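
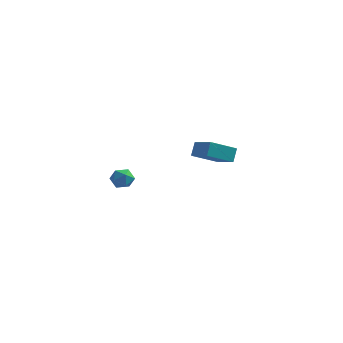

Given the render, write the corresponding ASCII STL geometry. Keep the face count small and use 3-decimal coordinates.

solid 
facet normal -0.876 0.146 0.460
outer loop
vertex -1.056 -3.807 0.102
vertex -0.71 -3.813 0.763
vertex -0.797 -3.171 0.393
endloop
endfacet
facet normal -0.876 0.444 -0.190
outer loop
vertex -1.056 -3.807 0.102
vertex -0.797 -3.171 0.393
vertex -0.71 -3.311 -0.335
endloop
endfacet
facet normal -0.742 -0.069 -0.666
outer loop
vertex -1.056 -3.807 0.102
vertex -0.71 -3.311 -0.335
vertex -0.57 -4.04 -0.415
endloop
endfacet
facet normal -0.660 -0.684 -0.312
outer loop
vertex -1.056 -3.807 0.102
vertex -0.57 -4.04 -0.415
vertex -0.57 -4.35 0.264
endloop
endfacet
facet normal -0.742 -0.550 0.383
outer loop
vertex -1.056 -3.807 0.102
vertex -0.57 -4.35 0.264
vertex -0.71 -3.813 0.763
endloop
endfacet
facet normal -0.341 0.915 -0.217
outer loop
vertex -0.71 -3.311 -0.335
vertex -0.797 -3.171 0.393
vertex -0.15 -3.01 0.056
endloop
endfacet
facet normal -0.341 0.434 0.834
outer loop
vertex -0.797 -3.171 0.393
vertex -0.71 -3.813 0.763
vertex -0.15 -3.32 0.735
endloop
endfacet
facet normal -0.124 -0.693 0.711
outer loop
vertex -0.71 -3.813 0.763
vertex -0.57 -4.35 0.264
vertex -0.01 -4.049 0.655
endloop
endfacet
facet normal 0.010 -0.910 -0.415
outer loop
vertex -0.57 -4.35 0.264
vertex -0.57 -4.04 -0.415
vertex 0.077 -4.189 -0.073
endloop
endfacet
facet normal -0.124 0.085 -0.989
outer loop
vertex -0.57 -4.04 -0.415
vertex -0.71 -3.311 -0.335
vertex -0.01 -3.547 -0.443
endloop
endfacet
facet normal 0.660 0.684 0.312
outer loop
vertex 0.336 -3.553 0.218
vertex -0.15 -3.01 0.056
vertex -0.15 -3.32 0.735
endloop
endfacet
facet normal 0.742 0.069 0.666
outer loop
vertex 0.336 -3.553 0.218
vertex -0.15 -3.32 0.735
vertex -0.01 -4.049 0.655
endloop
endfacet
facet normal 0.876 -0.444 0.190
outer loop
vertex 0.336 -3.553 0.218
vertex -0.01 -4.049 0.655
vertex 0.077 -4.189 -0.073
endloop
endfacet
facet normal 0.876 -0.146 -0.460
outer loop
vertex 0.336 -3.553 0.218
vertex 0.077 -4.189 -0.073
vertex -0.01 -3.547 -0.443
endloop
endfacet
facet normal 0.742 0.550 -0.383
outer loop
vertex 0.336 -3.553 0.218
vertex -0.01 -3.547 -0.443
vertex -0.15 -3.01 0.056
endloop
endfacet
facet normal -0.010 0.910 0.415
outer loop
vertex -0.15 -3.32 0.735
vertex -0.15 -3.01 0.056
vertex -0.797 -3.171 0.393
endloop
endfacet
facet normal 0.124 -0.085 0.989
outer loop
vertex -0.01 -4.049 0.655
vertex -0.15 -3.32 0.735
vertex -0.71 -3.813 0.763
endloop
endfacet
facet normal 0.341 -0.915 0.217
outer loop
vertex 0.077 -4.189 -0.073
vertex -0.01 -4.049 0.655
vertex -0.57 -4.35 0.264
endloop
endfacet
facet normal 0.341 -0.434 -0.834
outer loop
vertex -0.01 -3.547 -0.443
vertex 0.077 -4.189 -0.073
vertex -0.57 -4.04 -0.415
endloop
endfacet
facet normal 0.124 0.693 -0.711
outer loop
vertex -0.15 -3.01 0.056
vertex -0.01 -3.547 -0.443
vertex -0.71 -3.311 -0.335
endloop
endfacet
facet normal -0.625 -0.645 0.440
outer loop
vertex 2.326 3.0 0.619
vertex 1.038 3.867 0.06
vertex 2.313 2.428 -0.237
endloop
endfacet
facet normal 0.780 -0.525 0.339
outer loop
vertex 3.482 3.633 -1.06
vertex 2.326 3.0 0.619
vertex 2.313 2.428 -0.237
endloop
endfacet
facet normal -0.625 -0.644 0.441
outer loop
vertex 2.313 2.428 -0.237
vertex 1.038 3.867 0.06
vertex 1.025 3.294 -0.796
endloop
endfacet
facet normal -0.013 -0.556 -0.831
outer loop
vertex 1.025 3.294 -0.796
vertex 3.482 3.633 -1.06
vertex 2.313 2.428 -0.237
endloop
endfacet
facet normal 0.013 0.555 0.832
outer loop
vertex 2.326 3.0 0.619
vertex 2.207 5.072 -0.763
vertex 1.038 3.867 0.06
endloop
endfacet
facet normal 0.781 -0.525 0.340
outer loop
vertex 3.495 4.206 -0.204
vertex 2.326 3.0 0.619
vertex 3.482 3.633 -1.06
endloop
endfacet
facet normal 0.012 0.555 0.832
outer loop
vertex 3.495 4.206 -0.204
vertex 2.207 5.072 -0.763
vertex 2.326 3.0 0.619
endloop
endfacet
facet normal -0.780 0.525 -0.340
outer loop
vertex 1.038 3.867 0.06
vertex 2.207 5.072 -0.763
vertex 1.025 3.294 -0.796
endloop
endfacet
facet normal -0.013 -0.555 -0.832
outer loop
vertex 2.194 4.5 -1.619
vertex 3.482 3.633 -1.06
vertex 1.025 3.294 -0.796
endloop
endfacet
facet normal -0.781 0.525 -0.339
outer loop
vertex 1.025 3.294 -0.796
vertex 2.207 5.072 -0.763
vertex 2.194 4.5 -1.619
endloop
endfacet
facet normal 0.625 0.644 -0.441
outer loop
vertex 2.194 4.5 -1.619
vertex 3.495 4.206 -0.204
vertex 3.482 3.633 -1.06
endloop
endfacet
facet normal 0.625 0.645 -0.440
outer loop
vertex 2.207 5.072 -0.763
vertex 3.495 4.206 -0.204
vertex 2.194 4.5 -1.619
endloop
endfacet

endsolid


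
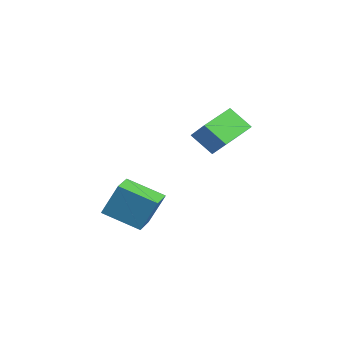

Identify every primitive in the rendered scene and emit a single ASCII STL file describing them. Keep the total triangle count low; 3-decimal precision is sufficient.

solid 
facet normal -0.834 0.546 -0.076
outer loop
vertex -2.041 -0.863 -1.008
vertex -1.057 0.533 -1.771
vertex -2.328 -1.52 -2.583
endloop
endfacet
facet normal -0.527 -0.746 0.407
outer loop
vertex -1.303 -2.193 -2.489
vertex -2.041 -0.863 -1.008
vertex -2.328 -1.52 -2.583
endloop
endfacet
facet normal -0.834 0.546 -0.076
outer loop
vertex -2.328 -1.52 -2.583
vertex -1.057 0.533 -1.771
vertex -1.345 -0.125 -3.345
endloop
endfacet
facet normal -0.166 -0.380 -0.910
outer loop
vertex -1.345 -0.125 -3.345
vertex -1.303 -2.193 -2.489
vertex -2.328 -1.52 -2.583
endloop
endfacet
facet normal 0.166 0.380 0.910
outer loop
vertex -2.041 -0.863 -1.008
vertex -0.032 -0.14 -1.677
vertex -1.057 0.533 -1.771
endloop
endfacet
facet normal -0.526 -0.746 0.408
outer loop
vertex -1.015 -1.535 -0.915
vertex -2.041 -0.863 -1.008
vertex -1.303 -2.193 -2.489
endloop
endfacet
facet normal 0.166 0.380 0.910
outer loop
vertex -1.015 -1.535 -0.915
vertex -0.032 -0.14 -1.677
vertex -2.041 -0.863 -1.008
endloop
endfacet
facet normal 0.527 0.746 -0.408
outer loop
vertex -1.057 0.533 -1.771
vertex -0.032 -0.14 -1.677
vertex -1.345 -0.125 -3.345
endloop
endfacet
facet normal -0.166 -0.380 -0.910
outer loop
vertex -0.319 -0.797 -3.252
vertex -1.303 -2.193 -2.489
vertex -1.345 -0.125 -3.345
endloop
endfacet
facet normal 0.526 0.747 -0.407
outer loop
vertex -1.345 -0.125 -3.345
vertex -0.032 -0.14 -1.677
vertex -0.319 -0.797 -3.252
endloop
endfacet
facet normal 0.834 -0.546 0.076
outer loop
vertex -0.319 -0.797 -3.252
vertex -1.015 -1.535 -0.915
vertex -1.303 -2.193 -2.489
endloop
endfacet
facet normal 0.834 -0.546 0.076
outer loop
vertex -0.032 -0.14 -1.677
vertex -1.015 -1.535 -0.915
vertex -0.319 -0.797 -3.252
endloop
endfacet
facet normal -0.491 0.822 0.287
outer loop
vertex -4.268 3.868 1.099
vertex -3.274 4.136 2.033
vertex -3.581 4.607 0.157
endloop
endfacet
facet normal -0.715 -0.193 -0.672
outer loop
vertex -2.706 3.144 -0.353
vertex -4.268 3.868 1.099
vertex -3.581 4.607 0.157
endloop
endfacet
facet normal -0.492 0.822 0.287
outer loop
vertex -3.581 4.607 0.157
vertex -3.274 4.136 2.033
vertex -2.587 4.875 1.092
endloop
endfacet
facet normal 0.498 0.535 -0.682
outer loop
vertex -2.587 4.875 1.092
vertex -2.706 3.144 -0.353
vertex -3.581 4.607 0.157
endloop
endfacet
facet normal -0.497 -0.535 0.683
outer loop
vertex -4.268 3.868 1.099
vertex -2.399 2.673 1.523
vertex -3.274 4.136 2.033
endloop
endfacet
facet normal -0.714 -0.192 -0.673
outer loop
vertex -3.393 2.405 0.588
vertex -4.268 3.868 1.099
vertex -2.706 3.144 -0.353
endloop
endfacet
facet normal -0.497 -0.536 0.682
outer loop
vertex -3.393 2.405 0.588
vertex -2.399 2.673 1.523
vertex -4.268 3.868 1.099
endloop
endfacet
facet normal 0.714 0.193 0.673
outer loop
vertex -3.274 4.136 2.033
vertex -2.399 2.673 1.523
vertex -2.587 4.875 1.092
endloop
endfacet
facet normal 0.497 0.536 -0.683
outer loop
vertex -1.712 3.412 0.581
vertex -2.706 3.144 -0.353
vertex -2.587 4.875 1.092
endloop
endfacet
facet normal 0.715 0.193 0.672
outer loop
vertex -2.587 4.875 1.092
vertex -2.399 2.673 1.523
vertex -1.712 3.412 0.581
endloop
endfacet
facet normal 0.491 -0.822 -0.287
outer loop
vertex -1.712 3.412 0.581
vertex -3.393 2.405 0.588
vertex -2.706 3.144 -0.353
endloop
endfacet
facet normal 0.491 -0.822 -0.287
outer loop
vertex -2.399 2.673 1.523
vertex -3.393 2.405 0.588
vertex -1.712 3.412 0.581
endloop
endfacet

endsolid


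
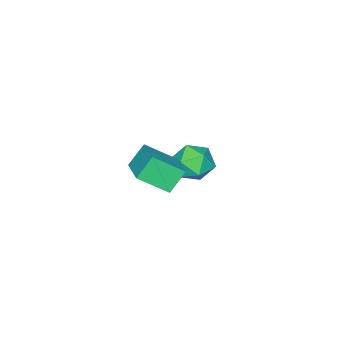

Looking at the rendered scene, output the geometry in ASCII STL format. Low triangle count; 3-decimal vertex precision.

solid 
facet normal -0.624 -0.717 -0.310
outer loop
vertex 0.525 1.401 0.841
vertex -0.25 2.458 -0.042
vertex 1.261 1.163 -0.09
endloop
endfacet
facet normal 0.490 -0.669 0.559
outer loop
vertex 2.41 2.482 0.482
vertex 0.525 1.401 0.841
vertex 1.261 1.163 -0.09
endloop
endfacet
facet normal -0.624 -0.717 -0.311
outer loop
vertex 1.261 1.163 -0.09
vertex -0.25 2.458 -0.042
vertex 0.486 2.221 -0.972
endloop
endfacet
facet normal 0.608 -0.196 -0.769
outer loop
vertex 0.486 2.221 -0.972
vertex 2.41 2.482 0.482
vertex 1.261 1.163 -0.09
endloop
endfacet
facet normal -0.608 0.196 0.769
outer loop
vertex 0.525 1.401 0.841
vertex 0.899 3.777 0.53
vertex -0.25 2.458 -0.042
endloop
endfacet
facet normal 0.490 -0.669 0.558
outer loop
vertex 1.674 2.719 1.412
vertex 0.525 1.401 0.841
vertex 2.41 2.482 0.482
endloop
endfacet
facet normal -0.608 0.196 0.770
outer loop
vertex 1.674 2.719 1.412
vertex 0.899 3.777 0.53
vertex 0.525 1.401 0.841
endloop
endfacet
facet normal -0.490 0.669 -0.558
outer loop
vertex -0.25 2.458 -0.042
vertex 0.899 3.777 0.53
vertex 0.486 2.221 -0.972
endloop
endfacet
facet normal 0.608 -0.197 -0.769
outer loop
vertex 1.635 3.539 -0.401
vertex 2.41 2.482 0.482
vertex 0.486 2.221 -0.972
endloop
endfacet
facet normal -0.490 0.669 -0.559
outer loop
vertex 0.486 2.221 -0.972
vertex 0.899 3.777 0.53
vertex 1.635 3.539 -0.401
endloop
endfacet
facet normal 0.624 0.717 0.311
outer loop
vertex 1.635 3.539 -0.401
vertex 1.674 2.719 1.412
vertex 2.41 2.482 0.482
endloop
endfacet
facet normal 0.625 0.716 0.311
outer loop
vertex 0.899 3.777 0.53
vertex 1.674 2.719 1.412
vertex 1.635 3.539 -0.401
endloop
endfacet
facet normal -0.649 -0.433 0.626
outer loop
vertex -4.496 0.956 -2.723
vertex -4.281 0.019 -3.148
vertex -3.721 0.365 -2.328
endloop
endfacet
facet normal -0.358 0.147 0.922
outer loop
vertex -4.496 0.956 -2.723
vertex -3.721 0.365 -2.328
vertex -3.586 1.401 -2.441
endloop
endfacet
facet normal -0.500 0.706 0.502
outer loop
vertex -4.496 0.956 -2.723
vertex -3.586 1.401 -2.441
vertex -4.062 1.696 -3.331
endloop
endfacet
facet normal -0.880 0.471 -0.055
outer loop
vertex -4.496 0.956 -2.723
vertex -4.062 1.696 -3.331
vertex -4.492 0.841 -3.768
endloop
endfacet
facet normal -0.972 -0.233 0.022
outer loop
vertex -4.496 0.956 -2.723
vertex -4.492 0.841 -3.768
vertex -4.281 0.019 -3.148
endloop
endfacet
facet normal 0.350 0.056 0.935
outer loop
vertex -3.586 1.401 -2.441
vertex -3.721 0.365 -2.328
vertex -2.808 0.739 -2.692
endloop
endfacet
facet normal -0.122 -0.882 0.456
outer loop
vertex -3.721 0.365 -2.328
vertex -4.281 0.019 -3.148
vertex -3.238 -0.116 -3.129
endloop
endfacet
facet normal -0.644 -0.559 -0.522
outer loop
vertex -4.281 0.019 -3.148
vertex -4.492 0.841 -3.768
vertex -3.714 0.179 -4.019
endloop
endfacet
facet normal -0.495 0.580 -0.647
outer loop
vertex -4.492 0.841 -3.768
vertex -4.062 1.696 -3.331
vertex -3.579 1.215 -4.132
endloop
endfacet
facet normal 0.120 0.960 0.254
outer loop
vertex -4.062 1.696 -3.331
vertex -3.586 1.401 -2.441
vertex -3.019 1.561 -3.312
endloop
endfacet
facet normal 0.880 -0.471 0.055
outer loop
vertex -2.804 0.624 -3.737
vertex -2.808 0.739 -2.692
vertex -3.238 -0.116 -3.129
endloop
endfacet
facet normal 0.500 -0.706 -0.502
outer loop
vertex -2.804 0.624 -3.737
vertex -3.238 -0.116 -3.129
vertex -3.714 0.179 -4.019
endloop
endfacet
facet normal 0.358 -0.147 -0.922
outer loop
vertex -2.804 0.624 -3.737
vertex -3.714 0.179 -4.019
vertex -3.579 1.215 -4.132
endloop
endfacet
facet normal 0.649 0.433 -0.626
outer loop
vertex -2.804 0.624 -3.737
vertex -3.579 1.215 -4.132
vertex -3.019 1.561 -3.312
endloop
endfacet
facet normal 0.972 0.233 -0.022
outer loop
vertex -2.804 0.624 -3.737
vertex -3.019 1.561 -3.312
vertex -2.808 0.739 -2.692
endloop
endfacet
facet normal 0.495 -0.580 0.647
outer loop
vertex -3.238 -0.116 -3.129
vertex -2.808 0.739 -2.692
vertex -3.721 0.365 -2.328
endloop
endfacet
facet normal -0.120 -0.960 -0.254
outer loop
vertex -3.714 0.179 -4.019
vertex -3.238 -0.116 -3.129
vertex -4.281 0.019 -3.148
endloop
endfacet
facet normal -0.350 -0.056 -0.935
outer loop
vertex -3.579 1.215 -4.132
vertex -3.714 0.179 -4.019
vertex -4.492 0.841 -3.768
endloop
endfacet
facet normal 0.122 0.882 -0.456
outer loop
vertex -3.019 1.561 -3.312
vertex -3.579 1.215 -4.132
vertex -4.062 1.696 -3.331
endloop
endfacet
facet normal 0.644 0.559 0.522
outer loop
vertex -2.808 0.739 -2.692
vertex -3.019 1.561 -3.312
vertex -3.586 1.401 -2.441
endloop
endfacet

endsolid


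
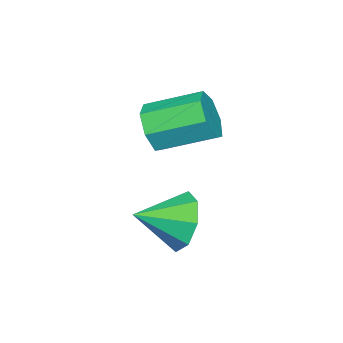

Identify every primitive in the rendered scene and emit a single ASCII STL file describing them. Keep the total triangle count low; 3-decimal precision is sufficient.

solid 
facet normal -0.646 0.681 -0.346
outer loop
vertex -0.661 2.615 -2.084
vertex -1.231 2.507 -1.233
vertex -0.445 3.111 -1.511
endloop
endfacet
facet normal 0.950 -0.058 -0.308
outer loop
vertex -0.661 2.615 -2.084
vertex -0.445 3.111 -1.511
vertex -0.289 1.513 -0.727
endloop
endfacet
facet normal -0.646 0.681 -0.346
outer loop
vertex -0.445 3.111 -1.511
vertex -1.231 2.507 -1.233
vertex -0.689 3.254 -0.775
endloop
endfacet
facet normal 0.937 0.223 0.268
outer loop
vertex -0.445 3.111 -1.511
vertex -0.689 3.254 -0.775
vertex -0.289 1.513 -0.727
endloop
endfacet
facet normal -0.646 0.681 -0.346
outer loop
vertex -0.689 3.254 -0.775
vertex -1.231 2.507 -1.233
vertex -1.251 2.959 -0.307
endloop
endfacet
facet normal 0.583 0.156 0.798
outer loop
vertex -0.689 3.254 -0.775
vertex -1.251 2.959 -0.307
vertex -0.289 1.513 -0.727
endloop
endfacet
facet normal -0.645 0.681 -0.346
outer loop
vertex -1.251 2.959 -0.307
vertex -1.231 2.507 -1.233
vertex -1.802 2.399 -0.382
endloop
endfacet
facet normal 0.092 -0.221 0.971
outer loop
vertex -1.251 2.959 -0.307
vertex -1.802 2.399 -0.382
vertex -0.289 1.513 -0.727
endloop
endfacet
facet normal -0.645 0.681 -0.346
outer loop
vertex -1.802 2.399 -0.382
vertex -1.231 2.507 -1.233
vertex -2.018 1.903 -0.955
endloop
endfacet
facet normal -0.245 -0.685 0.686
outer loop
vertex -1.802 2.399 -0.382
vertex -2.018 1.903 -0.955
vertex -0.289 1.513 -0.727
endloop
endfacet
facet normal -0.645 0.681 -0.347
outer loop
vertex -2.018 1.903 -0.955
vertex -1.231 2.507 -1.233
vertex -1.773 1.76 -1.691
endloop
endfacet
facet normal -0.233 -0.966 0.110
outer loop
vertex -2.018 1.903 -0.955
vertex -1.773 1.76 -1.691
vertex -0.289 1.513 -0.727
endloop
endfacet
facet normal -0.645 0.681 -0.347
outer loop
vertex -1.773 1.76 -1.691
vertex -1.231 2.507 -1.233
vertex -1.211 2.055 -2.158
endloop
endfacet
facet normal 0.123 -0.899 -0.420
outer loop
vertex -1.773 1.76 -1.691
vertex -1.211 2.055 -2.158
vertex -0.289 1.513 -0.727
endloop
endfacet
facet normal -0.646 0.680 -0.346
outer loop
vertex -1.211 2.055 -2.158
vertex -1.231 2.507 -1.233
vertex -0.661 2.615 -2.084
endloop
endfacet
facet normal 0.612 -0.523 -0.593
outer loop
vertex -1.211 2.055 -2.158
vertex -0.661 2.615 -2.084
vertex -0.289 1.513 -0.727
endloop
endfacet
facet normal 0.349 -0.869 -0.351
outer loop
vertex -2.498 0.519 1.803
vertex -2.929 0.647 1.058
vertex -2.119 0.889 1.264
endloop
endfacet
facet normal 0.791 0.073 0.607
outer loop
vertex -2.498 0.519 1.803
vertex -2.119 0.889 1.264
vertex -3.12 2.066 2.427
endloop
endfacet
facet normal 0.791 0.073 0.607
outer loop
vertex -3.12 2.066 2.427
vertex -2.119 0.889 1.264
vertex -2.741 2.435 1.889
endloop
endfacet
facet normal -0.349 0.869 0.350
outer loop
vertex -3.12 2.066 2.427
vertex -2.741 2.435 1.889
vertex -3.551 2.193 1.682
endloop
endfacet
facet normal 0.349 -0.869 -0.350
outer loop
vertex -2.119 0.889 1.264
vertex -2.929 0.647 1.058
vertex -2.35 1.076 0.57
endloop
endfacet
facet normal 0.885 0.429 -0.179
outer loop
vertex -2.119 0.889 1.264
vertex -2.35 1.076 0.57
vertex -2.741 2.435 1.889
endloop
endfacet
facet normal 0.886 0.428 -0.179
outer loop
vertex -2.741 2.435 1.889
vertex -2.35 1.076 0.57
vertex -2.972 2.623 1.195
endloop
endfacet
facet normal -0.349 0.869 0.352
outer loop
vertex -2.741 2.435 1.889
vertex -2.972 2.623 1.195
vertex -3.551 2.193 1.682
endloop
endfacet
facet normal 0.349 -0.869 -0.350
outer loop
vertex -2.35 1.076 0.57
vertex -2.929 0.647 1.058
vertex -3.017 0.94 0.243
endloop
endfacet
facet normal 0.313 0.461 -0.830
outer loop
vertex -2.35 1.076 0.57
vertex -3.017 0.94 0.243
vertex -2.972 2.623 1.195
endloop
endfacet
facet normal 0.313 0.461 -0.830
outer loop
vertex -2.972 2.623 1.195
vertex -3.017 0.94 0.243
vertex -3.639 2.487 0.868
endloop
endfacet
facet normal -0.349 0.869 0.351
outer loop
vertex -2.972 2.623 1.195
vertex -3.639 2.487 0.868
vertex -3.551 2.193 1.682
endloop
endfacet
facet normal 0.349 -0.869 -0.350
outer loop
vertex -3.017 0.94 0.243
vertex -2.929 0.647 1.058
vertex -3.618 0.583 0.53
endloop
endfacet
facet normal -0.496 0.146 -0.856
outer loop
vertex -3.017 0.94 0.243
vertex -3.618 0.583 0.53
vertex -3.639 2.487 0.868
endloop
endfacet
facet normal -0.495 0.147 -0.856
outer loop
vertex -3.639 2.487 0.868
vertex -3.618 0.583 0.53
vertex -4.239 2.13 1.154
endloop
endfacet
facet normal -0.349 0.869 0.351
outer loop
vertex -3.639 2.487 0.868
vertex -4.239 2.13 1.154
vertex -3.551 2.193 1.682
endloop
endfacet
facet normal 0.350 -0.869 -0.351
outer loop
vertex -3.618 0.583 0.53
vertex -2.929 0.647 1.058
vertex -3.7 0.274 1.213
endloop
endfacet
facet normal -0.931 -0.278 -0.237
outer loop
vertex -3.618 0.583 0.53
vertex -3.7 0.274 1.213
vertex -4.239 2.13 1.154
endloop
endfacet
facet normal -0.931 -0.278 -0.237
outer loop
vertex -4.239 2.13 1.154
vertex -3.7 0.274 1.213
vertex -4.321 1.821 1.838
endloop
endfacet
facet normal -0.349 0.869 0.351
outer loop
vertex -4.239 2.13 1.154
vertex -4.321 1.821 1.838
vertex -3.551 2.193 1.682
endloop
endfacet
facet normal 0.350 -0.869 -0.350
outer loop
vertex -3.7 0.274 1.213
vertex -2.929 0.647 1.058
vertex -3.202 0.246 1.78
endloop
endfacet
facet normal -0.665 -0.493 0.560
outer loop
vertex -3.7 0.274 1.213
vertex -3.202 0.246 1.78
vertex -4.321 1.821 1.838
endloop
endfacet
facet normal -0.666 -0.494 0.560
outer loop
vertex -4.321 1.821 1.838
vertex -3.202 0.246 1.78
vertex -3.823 1.792 2.405
endloop
endfacet
facet normal -0.349 0.869 0.351
outer loop
vertex -4.321 1.821 1.838
vertex -3.823 1.792 2.405
vertex -3.551 2.193 1.682
endloop
endfacet
facet normal 0.349 -0.869 -0.351
outer loop
vertex -3.202 0.246 1.78
vertex -2.929 0.647 1.058
vertex -2.498 0.519 1.803
endloop
endfacet
facet normal 0.100 -0.338 0.936
outer loop
vertex -3.202 0.246 1.78
vertex -2.498 0.519 1.803
vertex -3.823 1.792 2.405
endloop
endfacet
facet normal 0.102 -0.337 0.936
outer loop
vertex -3.823 1.792 2.405
vertex -2.498 0.519 1.803
vertex -3.12 2.066 2.427
endloop
endfacet
facet normal -0.350 0.869 0.350
outer loop
vertex -3.823 1.792 2.405
vertex -3.12 2.066 2.427
vertex -3.551 2.193 1.682
endloop
endfacet

endsolid


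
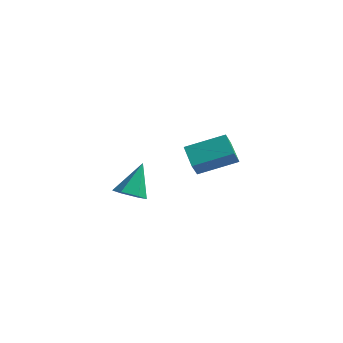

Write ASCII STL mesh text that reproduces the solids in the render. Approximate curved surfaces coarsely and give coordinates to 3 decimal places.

solid 
facet normal -0.726 0.454 0.516
outer loop
vertex -0.525 2.186 -3.283
vertex 0.733 3.417 -2.596
vertex -0.671 2.702 -3.942
endloop
endfacet
facet normal -0.666 -0.652 -0.363
outer loop
vertex 0.287 2.103 -4.624
vertex -0.525 2.186 -3.283
vertex -0.671 2.702 -3.942
endloop
endfacet
facet normal -0.726 0.453 0.517
outer loop
vertex -0.671 2.702 -3.942
vertex 0.733 3.417 -2.596
vertex 0.587 3.934 -3.255
endloop
endfacet
facet normal -0.172 0.608 -0.775
outer loop
vertex 0.587 3.934 -3.255
vertex 0.287 2.103 -4.624
vertex -0.671 2.702 -3.942
endloop
endfacet
facet normal 0.172 -0.608 0.775
outer loop
vertex -0.525 2.186 -3.283
vertex 1.691 2.818 -3.278
vertex 0.733 3.417 -2.596
endloop
endfacet
facet normal -0.666 -0.651 -0.363
outer loop
vertex 0.433 1.586 -3.965
vertex -0.525 2.186 -3.283
vertex 0.287 2.103 -4.624
endloop
endfacet
facet normal 0.172 -0.608 0.775
outer loop
vertex 0.433 1.586 -3.965
vertex 1.691 2.818 -3.278
vertex -0.525 2.186 -3.283
endloop
endfacet
facet normal 0.666 0.651 0.363
outer loop
vertex 0.733 3.417 -2.596
vertex 1.691 2.818 -3.278
vertex 0.587 3.934 -3.255
endloop
endfacet
facet normal -0.171 0.608 -0.775
outer loop
vertex 1.545 3.334 -3.937
vertex 0.287 2.103 -4.624
vertex 0.587 3.934 -3.255
endloop
endfacet
facet normal 0.666 0.652 0.363
outer loop
vertex 0.587 3.934 -3.255
vertex 1.691 2.818 -3.278
vertex 1.545 3.334 -3.937
endloop
endfacet
facet normal 0.726 -0.454 -0.517
outer loop
vertex 1.545 3.334 -3.937
vertex 0.433 1.586 -3.965
vertex 0.287 2.103 -4.624
endloop
endfacet
facet normal 0.726 -0.454 -0.516
outer loop
vertex 1.691 2.818 -3.278
vertex 0.433 1.586 -3.965
vertex 1.545 3.334 -3.937
endloop
endfacet
facet normal 0.050 -0.524 -0.850
outer loop
vertex 1.183 -2.532 -4.152
vertex 0.512 -2.328 -4.317
vertex 1.073 -1.929 -4.53
endloop
endfacet
facet normal 0.910 0.326 0.255
outer loop
vertex 1.183 -2.532 -4.152
vertex 1.073 -1.929 -4.53
vertex 0.428 -1.432 -2.863
endloop
endfacet
facet normal 0.050 -0.524 -0.850
outer loop
vertex 1.073 -1.929 -4.53
vertex 0.512 -2.328 -4.317
vertex 0.402 -1.726 -4.695
endloop
endfacet
facet normal 0.321 0.934 -0.155
outer loop
vertex 1.073 -1.929 -4.53
vertex 0.402 -1.726 -4.695
vertex 0.428 -1.432 -2.863
endloop
endfacet
facet normal 0.050 -0.524 -0.850
outer loop
vertex 0.402 -1.726 -4.695
vertex 0.512 -2.328 -4.317
vertex -0.158 -2.125 -4.482
endloop
endfacet
facet normal -0.606 0.787 -0.118
outer loop
vertex 0.402 -1.726 -4.695
vertex -0.158 -2.125 -4.482
vertex 0.428 -1.432 -2.863
endloop
endfacet
facet normal 0.050 -0.526 -0.849
outer loop
vertex -0.158 -2.125 -4.482
vertex 0.512 -2.328 -4.317
vertex -0.048 -2.727 -4.103
endloop
endfacet
facet normal -0.944 0.034 0.327
outer loop
vertex -0.158 -2.125 -4.482
vertex -0.048 -2.727 -4.103
vertex 0.428 -1.432 -2.863
endloop
endfacet
facet normal 0.048 -0.524 -0.850
outer loop
vertex -0.048 -2.727 -4.103
vertex 0.512 -2.328 -4.317
vertex 0.623 -2.931 -3.939
endloop
endfacet
facet normal -0.355 -0.575 0.737
outer loop
vertex -0.048 -2.727 -4.103
vertex 0.623 -2.931 -3.939
vertex 0.428 -1.432 -2.863
endloop
endfacet
facet normal 0.050 -0.524 -0.850
outer loop
vertex 0.623 -2.931 -3.939
vertex 0.512 -2.328 -4.317
vertex 1.183 -2.532 -4.152
endloop
endfacet
facet normal 0.571 -0.428 0.700
outer loop
vertex 0.623 -2.931 -3.939
vertex 1.183 -2.532 -4.152
vertex 0.428 -1.432 -2.863
endloop
endfacet

endsolid


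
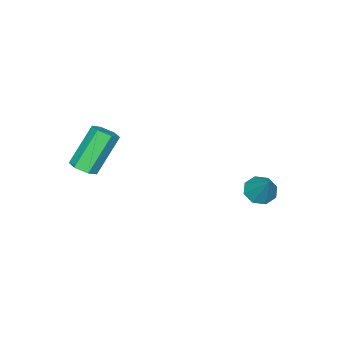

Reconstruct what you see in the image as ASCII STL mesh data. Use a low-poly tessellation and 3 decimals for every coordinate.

solid 
facet normal -0.382 -0.510 -0.771
outer loop
vertex -2.881 2.653 -1.225
vertex -3.191 2.164 -0.748
vertex -3.41 2.807 -1.065
endloop
endfacet
facet normal 0.209 0.952 -0.226
outer loop
vertex -2.881 2.653 -1.225
vertex -3.41 2.807 -1.065
vertex -2.569 2.996 0.508
endloop
endfacet
facet normal -0.381 -0.510 -0.771
outer loop
vertex -3.41 2.807 -1.065
vertex -3.191 2.164 -0.748
vertex -3.811 2.585 -0.72
endloop
endfacet
facet normal -0.408 0.906 0.109
outer loop
vertex -3.41 2.807 -1.065
vertex -3.811 2.585 -0.72
vertex -2.569 2.996 0.508
endloop
endfacet
facet normal -0.381 -0.511 -0.771
outer loop
vertex -3.811 2.585 -0.72
vertex -3.191 2.164 -0.748
vertex -3.848 2.116 -0.391
endloop
endfacet
facet normal -0.699 0.447 0.558
outer loop
vertex -3.811 2.585 -0.72
vertex -3.848 2.116 -0.391
vertex -2.569 2.996 0.508
endloop
endfacet
facet normal -0.382 -0.509 -0.771
outer loop
vertex -3.848 2.116 -0.391
vertex -3.191 2.164 -0.748
vertex -3.501 1.675 -0.272
endloop
endfacet
facet normal -0.493 -0.157 0.856
outer loop
vertex -3.848 2.116 -0.391
vertex -3.501 1.675 -0.272
vertex -2.569 2.996 0.508
endloop
endfacet
facet normal -0.380 -0.510 -0.772
outer loop
vertex -3.501 1.675 -0.272
vertex -3.191 2.164 -0.748
vertex -2.971 1.521 -0.431
endloop
endfacet
facet normal 0.088 -0.552 0.829
outer loop
vertex -3.501 1.675 -0.272
vertex -2.971 1.521 -0.431
vertex -2.569 2.996 0.508
endloop
endfacet
facet normal -0.381 -0.510 -0.771
outer loop
vertex -2.971 1.521 -0.431
vertex -3.191 2.164 -0.748
vertex -2.57 1.744 -0.777
endloop
endfacet
facet normal 0.707 -0.507 0.493
outer loop
vertex -2.971 1.521 -0.431
vertex -2.57 1.744 -0.777
vertex -2.569 2.996 0.508
endloop
endfacet
facet normal -0.381 -0.511 -0.771
outer loop
vertex -2.57 1.744 -0.777
vertex -3.191 2.164 -0.748
vertex -2.533 2.213 -1.106
endloop
endfacet
facet normal 0.998 -0.047 0.045
outer loop
vertex -2.57 1.744 -0.777
vertex -2.533 2.213 -1.106
vertex -2.569 2.996 0.508
endloop
endfacet
facet normal -0.381 -0.510 -0.771
outer loop
vertex -2.533 2.213 -1.106
vertex -3.191 2.164 -0.748
vertex -2.881 2.653 -1.225
endloop
endfacet
facet normal 0.791 0.557 -0.253
outer loop
vertex -2.533 2.213 -1.106
vertex -2.881 2.653 -1.225
vertex -2.569 2.996 0.508
endloop
endfacet
facet normal 0.559 -0.144 -0.816
outer loop
vertex 2.218 -3.363 1.528
vertex 1.692 -3.343 1.164
vertex 2.015 -2.804 1.29
endloop
endfacet
facet normal 0.766 0.466 0.442
outer loop
vertex 2.218 -3.363 1.528
vertex 2.015 -2.804 1.29
vertex 1.034 -3.057 3.259
endloop
endfacet
facet normal 0.766 0.466 0.442
outer loop
vertex 1.034 -3.057 3.259
vertex 2.015 -2.804 1.29
vertex 0.831 -2.499 3.022
endloop
endfacet
facet normal -0.558 0.144 0.817
outer loop
vertex 1.034 -3.057 3.259
vertex 0.831 -2.499 3.022
vertex 0.508 -3.037 2.896
endloop
endfacet
facet normal 0.559 -0.144 -0.817
outer loop
vertex 2.015 -2.804 1.29
vertex 1.692 -3.343 1.164
vertex 1.488 -2.784 0.926
endloop
endfacet
facet normal 0.107 0.989 -0.101
outer loop
vertex 2.015 -2.804 1.29
vertex 1.488 -2.784 0.926
vertex 0.831 -2.499 3.022
endloop
endfacet
facet normal 0.107 0.989 -0.101
outer loop
vertex 0.831 -2.499 3.022
vertex 1.488 -2.784 0.926
vertex 0.304 -2.479 2.658
endloop
endfacet
facet normal -0.559 0.144 0.817
outer loop
vertex 0.831 -2.499 3.022
vertex 0.304 -2.479 2.658
vertex 0.508 -3.037 2.896
endloop
endfacet
facet normal 0.558 -0.144 -0.817
outer loop
vertex 1.488 -2.784 0.926
vertex 1.692 -3.343 1.164
vertex 1.166 -3.323 0.801
endloop
endfacet
facet normal -0.660 0.520 -0.543
outer loop
vertex 1.488 -2.784 0.926
vertex 1.166 -3.323 0.801
vertex 0.304 -2.479 2.658
endloop
endfacet
facet normal -0.659 0.521 -0.543
outer loop
vertex 0.304 -2.479 2.658
vertex 1.166 -3.323 0.801
vertex -0.018 -3.017 2.532
endloop
endfacet
facet normal -0.559 0.144 0.816
outer loop
vertex 0.304 -2.479 2.658
vertex -0.018 -3.017 2.532
vertex 0.508 -3.037 2.896
endloop
endfacet
facet normal 0.558 -0.144 -0.817
outer loop
vertex 1.166 -3.323 0.801
vertex 1.692 -3.343 1.164
vertex 1.369 -3.881 1.038
endloop
endfacet
facet normal -0.766 -0.466 -0.442
outer loop
vertex 1.166 -3.323 0.801
vertex 1.369 -3.881 1.038
vertex -0.018 -3.017 2.532
endloop
endfacet
facet normal -0.766 -0.466 -0.442
outer loop
vertex -0.018 -3.017 2.532
vertex 1.369 -3.881 1.038
vertex 0.185 -3.576 2.77
endloop
endfacet
facet normal -0.559 0.144 0.816
outer loop
vertex -0.018 -3.017 2.532
vertex 0.185 -3.576 2.77
vertex 0.508 -3.037 2.896
endloop
endfacet
facet normal 0.559 -0.144 -0.817
outer loop
vertex 1.369 -3.881 1.038
vertex 1.692 -3.343 1.164
vertex 1.896 -3.901 1.402
endloop
endfacet
facet normal -0.107 -0.989 0.101
outer loop
vertex 1.369 -3.881 1.038
vertex 1.896 -3.901 1.402
vertex 0.185 -3.576 2.77
endloop
endfacet
facet normal -0.107 -0.989 0.101
outer loop
vertex 0.185 -3.576 2.77
vertex 1.896 -3.901 1.402
vertex 0.712 -3.596 3.134
endloop
endfacet
facet normal -0.559 0.144 0.817
outer loop
vertex 0.185 -3.576 2.77
vertex 0.712 -3.596 3.134
vertex 0.508 -3.037 2.896
endloop
endfacet
facet normal 0.559 -0.144 -0.816
outer loop
vertex 1.896 -3.901 1.402
vertex 1.692 -3.343 1.164
vertex 2.218 -3.363 1.528
endloop
endfacet
facet normal 0.659 -0.521 0.542
outer loop
vertex 1.896 -3.901 1.402
vertex 2.218 -3.363 1.528
vertex 0.712 -3.596 3.134
endloop
endfacet
facet normal 0.659 -0.520 0.543
outer loop
vertex 0.712 -3.596 3.134
vertex 2.218 -3.363 1.528
vertex 1.034 -3.057 3.259
endloop
endfacet
facet normal -0.558 0.144 0.817
outer loop
vertex 0.712 -3.596 3.134
vertex 1.034 -3.057 3.259
vertex 0.508 -3.037 2.896
endloop
endfacet

endsolid


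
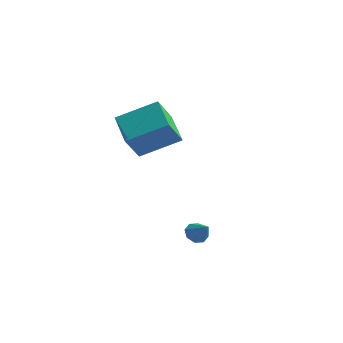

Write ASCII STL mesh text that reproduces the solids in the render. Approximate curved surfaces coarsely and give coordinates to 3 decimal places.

solid 
facet normal -0.552 -0.701 -0.452
outer loop
vertex -3.586 1.58 0.221
vertex -5.127 2.227 1.102
vertex -3.866 2.6 -1.019
endloop
endfacet
facet normal 0.816 -0.342 -0.466
outer loop
vertex -2.673 4.113 -0.042
vertex -3.586 1.58 0.221
vertex -3.866 2.6 -1.019
endloop
endfacet
facet normal -0.553 -0.700 -0.452
outer loop
vertex -3.866 2.6 -1.019
vertex -5.127 2.227 1.102
vertex -5.407 3.248 -0.137
endloop
endfacet
facet normal -0.172 0.626 -0.760
outer loop
vertex -5.407 3.248 -0.137
vertex -2.673 4.113 -0.042
vertex -3.866 2.6 -1.019
endloop
endfacet
facet normal 0.172 -0.626 0.760
outer loop
vertex -3.586 1.58 0.221
vertex -3.934 3.74 2.079
vertex -5.127 2.227 1.102
endloop
endfacet
facet normal 0.816 -0.342 -0.466
outer loop
vertex -2.393 3.092 1.197
vertex -3.586 1.58 0.221
vertex -2.673 4.113 -0.042
endloop
endfacet
facet normal 0.172 -0.626 0.760
outer loop
vertex -2.393 3.092 1.197
vertex -3.934 3.74 2.079
vertex -3.586 1.58 0.221
endloop
endfacet
facet normal -0.816 0.342 0.466
outer loop
vertex -5.127 2.227 1.102
vertex -3.934 3.74 2.079
vertex -5.407 3.248 -0.137
endloop
endfacet
facet normal -0.172 0.626 -0.760
outer loop
vertex -4.214 4.76 0.839
vertex -2.673 4.113 -0.042
vertex -5.407 3.248 -0.137
endloop
endfacet
facet normal -0.816 0.343 0.466
outer loop
vertex -5.407 3.248 -0.137
vertex -3.934 3.74 2.079
vertex -4.214 4.76 0.839
endloop
endfacet
facet normal 0.552 0.700 0.452
outer loop
vertex -4.214 4.76 0.839
vertex -2.393 3.092 1.197
vertex -2.673 4.113 -0.042
endloop
endfacet
facet normal 0.553 0.700 0.451
outer loop
vertex -3.934 3.74 2.079
vertex -2.393 3.092 1.197
vertex -4.214 4.76 0.839
endloop
endfacet
facet normal -0.784 0.059 -0.618
outer loop
vertex 1.445 1.814 -4.34
vertex 1.086 1.722 -3.893
vertex 1.318 2.191 -4.143
endloop
endfacet
facet normal 0.842 0.444 -0.307
outer loop
vertex 1.445 1.814 -4.34
vertex 1.318 2.191 -4.143
vertex 1.934 1.658 -3.227
endloop
endfacet
facet normal -0.785 0.059 -0.617
outer loop
vertex 1.318 2.191 -4.143
vertex 1.086 1.722 -3.893
vertex 1.056 2.293 -3.8
endloop
endfacet
facet normal 0.517 0.844 0.144
outer loop
vertex 1.318 2.191 -4.143
vertex 1.056 2.293 -3.8
vertex 1.934 1.658 -3.227
endloop
endfacet
facet normal -0.784 0.060 -0.619
outer loop
vertex 1.056 2.293 -3.8
vertex 1.086 1.722 -3.893
vertex 0.811 2.061 -3.512
endloop
endfacet
facet normal 0.093 0.735 0.672
outer loop
vertex 1.056 2.293 -3.8
vertex 0.811 2.061 -3.512
vertex 1.934 1.658 -3.227
endloop
endfacet
facet normal -0.784 0.058 -0.618
outer loop
vertex 0.811 2.061 -3.512
vertex 1.086 1.722 -3.893
vertex 0.728 1.629 -3.447
endloop
endfacet
facet normal -0.181 0.180 0.967
outer loop
vertex 0.811 2.061 -3.512
vertex 0.728 1.629 -3.447
vertex 1.934 1.658 -3.227
endloop
endfacet
facet normal -0.784 0.057 -0.618
outer loop
vertex 0.728 1.629 -3.447
vertex 1.086 1.722 -3.893
vertex 0.855 1.252 -3.643
endloop
endfacet
facet normal -0.144 -0.494 0.857
outer loop
vertex 0.728 1.629 -3.447
vertex 0.855 1.252 -3.643
vertex 1.934 1.658 -3.227
endloop
endfacet
facet normal -0.786 0.059 -0.616
outer loop
vertex 0.855 1.252 -3.643
vertex 1.086 1.722 -3.893
vertex 1.117 1.15 -3.987
endloop
endfacet
facet normal 0.182 -0.897 0.404
outer loop
vertex 0.855 1.252 -3.643
vertex 1.117 1.15 -3.987
vertex 1.934 1.658 -3.227
endloop
endfacet
facet normal -0.783 0.059 -0.619
outer loop
vertex 1.117 1.15 -3.987
vertex 1.086 1.722 -3.893
vertex 1.362 1.383 -4.275
endloop
endfacet
facet normal 0.604 -0.787 -0.123
outer loop
vertex 1.117 1.15 -3.987
vertex 1.362 1.383 -4.275
vertex 1.934 1.658 -3.227
endloop
endfacet
facet normal -0.784 0.058 -0.618
outer loop
vertex 1.362 1.383 -4.275
vertex 1.086 1.722 -3.893
vertex 1.445 1.814 -4.34
endloop
endfacet
facet normal 0.878 -0.232 -0.418
outer loop
vertex 1.362 1.383 -4.275
vertex 1.445 1.814 -4.34
vertex 1.934 1.658 -3.227
endloop
endfacet

endsolid


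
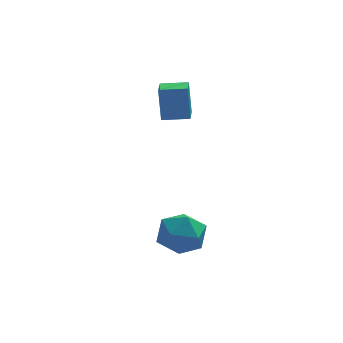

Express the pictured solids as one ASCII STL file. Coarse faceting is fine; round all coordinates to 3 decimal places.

solid 
facet normal -0.412 -0.228 0.882
outer loop
vertex -2.547 -2.801 -1.976
vertex -2.271 -4.007 -2.159
vertex -1.451 -3.259 -1.582
endloop
endfacet
facet normal -0.140 0.431 0.891
outer loop
vertex -2.547 -2.801 -1.976
vertex -1.451 -3.259 -1.582
vertex -1.499 -2.136 -2.133
endloop
endfacet
facet normal -0.456 0.807 0.374
outer loop
vertex -2.547 -2.801 -1.976
vertex -1.499 -2.136 -2.133
vertex -2.348 -2.191 -3.051
endloop
endfacet
facet normal -0.924 0.380 0.045
outer loop
vertex -2.547 -2.801 -1.976
vertex -2.348 -2.191 -3.051
vertex -2.825 -3.348 -3.066
endloop
endfacet
facet normal -0.897 -0.260 0.359
outer loop
vertex -2.547 -2.801 -1.976
vertex -2.825 -3.348 -3.066
vertex -2.271 -4.007 -2.159
endloop
endfacet
facet normal 0.556 0.385 0.737
outer loop
vertex -1.499 -2.136 -2.133
vertex -1.451 -3.259 -1.582
vertex -0.575 -2.932 -2.414
endloop
endfacet
facet normal 0.114 -0.682 0.722
outer loop
vertex -1.451 -3.259 -1.582
vertex -2.271 -4.007 -2.159
vertex -1.052 -4.089 -2.429
endloop
endfacet
facet normal -0.669 -0.733 -0.124
outer loop
vertex -2.271 -4.007 -2.159
vertex -2.825 -3.348 -3.066
vertex -1.901 -4.144 -3.347
endloop
endfacet
facet normal -0.713 0.302 -0.632
outer loop
vertex -2.825 -3.348 -3.066
vertex -2.348 -2.191 -3.051
vertex -1.949 -3.021 -3.898
endloop
endfacet
facet normal 0.045 0.994 -0.101
outer loop
vertex -2.348 -2.191 -3.051
vertex -1.499 -2.136 -2.133
vertex -1.129 -2.273 -3.321
endloop
endfacet
facet normal 0.924 -0.380 -0.045
outer loop
vertex -0.853 -3.479 -3.504
vertex -0.575 -2.932 -2.414
vertex -1.052 -4.089 -2.429
endloop
endfacet
facet normal 0.456 -0.807 -0.374
outer loop
vertex -0.853 -3.479 -3.504
vertex -1.052 -4.089 -2.429
vertex -1.901 -4.144 -3.347
endloop
endfacet
facet normal 0.140 -0.431 -0.891
outer loop
vertex -0.853 -3.479 -3.504
vertex -1.901 -4.144 -3.347
vertex -1.949 -3.021 -3.898
endloop
endfacet
facet normal 0.412 0.228 -0.882
outer loop
vertex -0.853 -3.479 -3.504
vertex -1.949 -3.021 -3.898
vertex -1.129 -2.273 -3.321
endloop
endfacet
facet normal 0.897 0.260 -0.359
outer loop
vertex -0.853 -3.479 -3.504
vertex -1.129 -2.273 -3.321
vertex -0.575 -2.932 -2.414
endloop
endfacet
facet normal 0.713 -0.302 0.632
outer loop
vertex -1.052 -4.089 -2.429
vertex -0.575 -2.932 -2.414
vertex -1.451 -3.259 -1.582
endloop
endfacet
facet normal -0.045 -0.994 0.101
outer loop
vertex -1.901 -4.144 -3.347
vertex -1.052 -4.089 -2.429
vertex -2.271 -4.007 -2.159
endloop
endfacet
facet normal -0.556 -0.385 -0.737
outer loop
vertex -1.949 -3.021 -3.898
vertex -1.901 -4.144 -3.347
vertex -2.825 -3.348 -3.066
endloop
endfacet
facet normal -0.114 0.682 -0.722
outer loop
vertex -1.129 -2.273 -3.321
vertex -1.949 -3.021 -3.898
vertex -2.348 -2.191 -3.051
endloop
endfacet
facet normal 0.669 0.733 0.124
outer loop
vertex -0.575 -2.932 -2.414
vertex -1.129 -2.273 -3.321
vertex -1.499 -2.136 -2.133
endloop
endfacet
facet normal -0.990 0.116 -0.083
outer loop
vertex -2.302 2.089 3.53
vertex -2.122 3.403 3.228
vertex -2.204 1.673 1.781
endloop
endfacet
facet normal -0.132 -0.966 0.222
outer loop
vertex -0.878 1.517 1.892
vertex -2.302 2.089 3.53
vertex -2.204 1.673 1.781
endloop
endfacet
facet normal -0.990 0.116 -0.083
outer loop
vertex -2.204 1.673 1.781
vertex -2.122 3.403 3.228
vertex -2.024 2.987 1.479
endloop
endfacet
facet normal 0.054 -0.231 -0.972
outer loop
vertex -2.024 2.987 1.479
vertex -0.878 1.517 1.892
vertex -2.204 1.673 1.781
endloop
endfacet
facet normal -0.054 0.231 0.972
outer loop
vertex -2.302 2.089 3.53
vertex -0.796 3.247 3.339
vertex -2.122 3.403 3.228
endloop
endfacet
facet normal -0.132 -0.966 0.222
outer loop
vertex -0.976 1.933 3.641
vertex -2.302 2.089 3.53
vertex -0.878 1.517 1.892
endloop
endfacet
facet normal -0.054 0.231 0.972
outer loop
vertex -0.976 1.933 3.641
vertex -0.796 3.247 3.339
vertex -2.302 2.089 3.53
endloop
endfacet
facet normal 0.132 0.966 -0.222
outer loop
vertex -2.122 3.403 3.228
vertex -0.796 3.247 3.339
vertex -2.024 2.987 1.479
endloop
endfacet
facet normal 0.054 -0.231 -0.972
outer loop
vertex -0.698 2.831 1.59
vertex -0.878 1.517 1.892
vertex -2.024 2.987 1.479
endloop
endfacet
facet normal 0.132 0.966 -0.222
outer loop
vertex -2.024 2.987 1.479
vertex -0.796 3.247 3.339
vertex -0.698 2.831 1.59
endloop
endfacet
facet normal 0.990 -0.116 0.083
outer loop
vertex -0.698 2.831 1.59
vertex -0.976 1.933 3.641
vertex -0.878 1.517 1.892
endloop
endfacet
facet normal 0.990 -0.116 0.083
outer loop
vertex -0.796 3.247 3.339
vertex -0.976 1.933 3.641
vertex -0.698 2.831 1.59
endloop
endfacet

endsolid


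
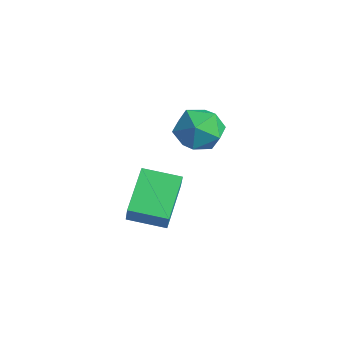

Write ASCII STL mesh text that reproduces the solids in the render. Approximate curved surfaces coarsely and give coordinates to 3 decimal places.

solid 
facet normal -0.894 0.424 -0.146
outer loop
vertex 0.087 3.547 0.432
vertex -0.433 2.692 1.13
vertex -0.025 3.725 1.634
endloop
endfacet
facet normal -0.373 0.912 -0.170
outer loop
vertex 0.087 3.547 0.432
vertex -0.025 3.725 1.634
vertex 1.006 4.041 1.064
endloop
endfacet
facet normal 0.083 0.723 -0.686
outer loop
vertex 0.087 3.547 0.432
vertex 1.006 4.041 1.064
vertex 1.235 3.202 0.208
endloop
endfacet
facet normal -0.156 0.118 -0.981
outer loop
vertex 0.087 3.547 0.432
vertex 1.235 3.202 0.208
vertex 0.346 2.369 0.249
endloop
endfacet
facet normal -0.759 -0.066 -0.647
outer loop
vertex 0.087 3.547 0.432
vertex 0.346 2.369 0.249
vertex -0.433 2.692 1.13
endloop
endfacet
facet normal -0.023 0.892 0.452
outer loop
vertex 1.006 4.041 1.064
vertex -0.025 3.725 1.634
vertex 1.054 3.491 2.151
endloop
endfacet
facet normal -0.865 0.102 0.491
outer loop
vertex -0.025 3.725 1.634
vertex -0.433 2.692 1.13
vertex 0.165 2.658 2.192
endloop
endfacet
facet normal -0.649 -0.690 -0.321
outer loop
vertex -0.433 2.692 1.13
vertex 0.346 2.369 0.249
vertex 0.394 1.819 1.336
endloop
endfacet
facet normal 0.327 -0.392 -0.860
outer loop
vertex 0.346 2.369 0.249
vertex 1.235 3.202 0.208
vertex 1.425 2.135 0.766
endloop
endfacet
facet normal 0.714 0.586 -0.383
outer loop
vertex 1.235 3.202 0.208
vertex 1.006 4.041 1.064
vertex 1.833 3.168 1.27
endloop
endfacet
facet normal 0.156 -0.118 0.981
outer loop
vertex 1.313 2.313 1.968
vertex 1.054 3.491 2.151
vertex 0.165 2.658 2.192
endloop
endfacet
facet normal -0.083 -0.723 0.686
outer loop
vertex 1.313 2.313 1.968
vertex 0.165 2.658 2.192
vertex 0.394 1.819 1.336
endloop
endfacet
facet normal 0.373 -0.912 0.170
outer loop
vertex 1.313 2.313 1.968
vertex 0.394 1.819 1.336
vertex 1.425 2.135 0.766
endloop
endfacet
facet normal 0.894 -0.424 0.146
outer loop
vertex 1.313 2.313 1.968
vertex 1.425 2.135 0.766
vertex 1.833 3.168 1.27
endloop
endfacet
facet normal 0.759 0.066 0.647
outer loop
vertex 1.313 2.313 1.968
vertex 1.833 3.168 1.27
vertex 1.054 3.491 2.151
endloop
endfacet
facet normal -0.327 0.392 0.860
outer loop
vertex 0.165 2.658 2.192
vertex 1.054 3.491 2.151
vertex -0.025 3.725 1.634
endloop
endfacet
facet normal -0.714 -0.586 0.383
outer loop
vertex 0.394 1.819 1.336
vertex 0.165 2.658 2.192
vertex -0.433 2.692 1.13
endloop
endfacet
facet normal 0.023 -0.892 -0.452
outer loop
vertex 1.425 2.135 0.766
vertex 0.394 1.819 1.336
vertex 0.346 2.369 0.249
endloop
endfacet
facet normal 0.865 -0.102 -0.491
outer loop
vertex 1.833 3.168 1.27
vertex 1.425 2.135 0.766
vertex 1.235 3.202 0.208
endloop
endfacet
facet normal 0.649 0.690 0.321
outer loop
vertex 1.054 3.491 2.151
vertex 1.833 3.168 1.27
vertex 1.006 4.041 1.064
endloop
endfacet
facet normal -0.576 0.680 0.454
outer loop
vertex 2.627 -1.099 1.843
vertex 3.761 0.051 1.561
vertex 2.122 -0.85 0.828
endloop
endfacet
facet normal -0.691 -0.702 0.172
outer loop
vertex 3.379 -2.331 -0.161
vertex 2.627 -1.099 1.843
vertex 2.122 -0.85 0.828
endloop
endfacet
facet normal -0.576 0.679 0.454
outer loop
vertex 2.122 -0.85 0.828
vertex 3.761 0.051 1.561
vertex 3.256 0.3 0.547
endloop
endfacet
facet normal -0.435 0.215 -0.875
outer loop
vertex 3.256 0.3 0.547
vertex 3.379 -2.331 -0.161
vertex 2.122 -0.85 0.828
endloop
endfacet
facet normal 0.435 -0.215 0.874
outer loop
vertex 2.627 -1.099 1.843
vertex 5.018 -1.43 0.572
vertex 3.761 0.051 1.561
endloop
endfacet
facet normal -0.691 -0.702 0.172
outer loop
vertex 3.884 -2.58 0.853
vertex 2.627 -1.099 1.843
vertex 3.379 -2.331 -0.161
endloop
endfacet
facet normal 0.435 -0.215 0.874
outer loop
vertex 3.884 -2.58 0.853
vertex 5.018 -1.43 0.572
vertex 2.627 -1.099 1.843
endloop
endfacet
facet normal 0.691 0.702 -0.172
outer loop
vertex 3.761 0.051 1.561
vertex 5.018 -1.43 0.572
vertex 3.256 0.3 0.547
endloop
endfacet
facet normal -0.435 0.215 -0.874
outer loop
vertex 4.513 -1.181 -0.443
vertex 3.379 -2.331 -0.161
vertex 3.256 0.3 0.547
endloop
endfacet
facet normal 0.691 0.702 -0.172
outer loop
vertex 3.256 0.3 0.547
vertex 5.018 -1.43 0.572
vertex 4.513 -1.181 -0.443
endloop
endfacet
facet normal 0.576 -0.680 -0.454
outer loop
vertex 4.513 -1.181 -0.443
vertex 3.884 -2.58 0.853
vertex 3.379 -2.331 -0.161
endloop
endfacet
facet normal 0.577 -0.679 -0.454
outer loop
vertex 5.018 -1.43 0.572
vertex 3.884 -2.58 0.853
vertex 4.513 -1.181 -0.443
endloop
endfacet

endsolid


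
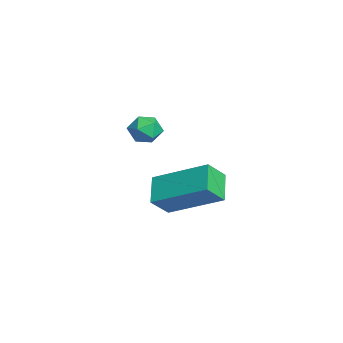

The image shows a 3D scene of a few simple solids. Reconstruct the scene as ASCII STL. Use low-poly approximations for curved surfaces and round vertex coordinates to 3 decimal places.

solid 
facet normal -0.381 0.599 -0.704
outer loop
vertex 0.046 3.203 -1.762
vertex 0.956 4.937 -0.78
vertex 1.012 3.06 -2.406
endloop
endfacet
facet normal -0.416 -0.791 -0.448
outer loop
vertex 1.404 2.443 -1.68
vertex 0.046 3.203 -1.762
vertex 1.012 3.06 -2.406
endloop
endfacet
facet normal -0.380 0.599 -0.705
outer loop
vertex 1.012 3.06 -2.406
vertex 0.956 4.937 -0.78
vertex 1.922 4.793 -1.424
endloop
endfacet
facet normal 0.826 -0.122 -0.550
outer loop
vertex 1.922 4.793 -1.424
vertex 1.404 2.443 -1.68
vertex 1.012 3.06 -2.406
endloop
endfacet
facet normal -0.826 0.122 0.550
outer loop
vertex 0.046 3.203 -1.762
vertex 1.348 4.32 -0.054
vertex 0.956 4.937 -0.78
endloop
endfacet
facet normal -0.416 -0.792 -0.447
outer loop
vertex 0.438 2.587 -1.036
vertex 0.046 3.203 -1.762
vertex 1.404 2.443 -1.68
endloop
endfacet
facet normal -0.826 0.122 0.550
outer loop
vertex 0.438 2.587 -1.036
vertex 1.348 4.32 -0.054
vertex 0.046 3.203 -1.762
endloop
endfacet
facet normal 0.416 0.791 0.448
outer loop
vertex 0.956 4.937 -0.78
vertex 1.348 4.32 -0.054
vertex 1.922 4.793 -1.424
endloop
endfacet
facet normal 0.826 -0.122 -0.550
outer loop
vertex 2.314 4.177 -0.698
vertex 1.404 2.443 -1.68
vertex 1.922 4.793 -1.424
endloop
endfacet
facet normal 0.416 0.792 0.448
outer loop
vertex 1.922 4.793 -1.424
vertex 1.348 4.32 -0.054
vertex 2.314 4.177 -0.698
endloop
endfacet
facet normal 0.381 -0.599 0.705
outer loop
vertex 2.314 4.177 -0.698
vertex 0.438 2.587 -1.036
vertex 1.404 2.443 -1.68
endloop
endfacet
facet normal 0.381 -0.599 0.704
outer loop
vertex 1.348 4.32 -0.054
vertex 0.438 2.587 -1.036
vertex 2.314 4.177 -0.698
endloop
endfacet
facet normal -0.073 0.298 0.952
outer loop
vertex -3.037 3.007 0.093
vertex -2.773 2.423 0.296
vertex -2.371 2.946 0.163
endloop
endfacet
facet normal 0.024 0.856 0.517
outer loop
vertex -3.037 3.007 0.093
vertex -2.371 2.946 0.163
vertex -2.625 3.273 -0.367
endloop
endfacet
facet normal -0.508 0.860 0.042
outer loop
vertex -3.037 3.007 0.093
vertex -2.625 3.273 -0.367
vertex -3.184 2.952 -0.562
endloop
endfacet
facet normal -0.934 0.306 0.184
outer loop
vertex -3.037 3.007 0.093
vertex -3.184 2.952 -0.562
vertex -3.275 2.427 -0.152
endloop
endfacet
facet normal -0.665 -0.042 0.745
outer loop
vertex -3.037 3.007 0.093
vertex -3.275 2.427 -0.152
vertex -2.773 2.423 0.296
endloop
endfacet
facet normal 0.635 0.755 0.162
outer loop
vertex -2.625 3.273 -0.367
vertex -2.371 2.946 0.163
vertex -2.105 2.853 -0.448
endloop
endfacet
facet normal 0.477 -0.147 0.866
outer loop
vertex -2.371 2.946 0.163
vertex -2.773 2.423 0.296
vertex -2.196 2.328 -0.038
endloop
endfacet
facet normal -0.480 -0.697 0.532
outer loop
vertex -2.773 2.423 0.296
vertex -3.275 2.427 -0.152
vertex -2.755 2.007 -0.233
endloop
endfacet
facet normal -0.916 -0.136 -0.378
outer loop
vertex -3.275 2.427 -0.152
vertex -3.184 2.952 -0.562
vertex -3.009 2.334 -0.763
endloop
endfacet
facet normal -0.226 0.762 -0.607
outer loop
vertex -3.184 2.952 -0.562
vertex -2.625 3.273 -0.367
vertex -2.607 2.857 -0.896
endloop
endfacet
facet normal 0.934 -0.306 -0.184
outer loop
vertex -2.343 2.273 -0.693
vertex -2.105 2.853 -0.448
vertex -2.196 2.328 -0.038
endloop
endfacet
facet normal 0.508 -0.860 -0.042
outer loop
vertex -2.343 2.273 -0.693
vertex -2.196 2.328 -0.038
vertex -2.755 2.007 -0.233
endloop
endfacet
facet normal -0.024 -0.856 -0.517
outer loop
vertex -2.343 2.273 -0.693
vertex -2.755 2.007 -0.233
vertex -3.009 2.334 -0.763
endloop
endfacet
facet normal 0.073 -0.298 -0.952
outer loop
vertex -2.343 2.273 -0.693
vertex -3.009 2.334 -0.763
vertex -2.607 2.857 -0.896
endloop
endfacet
facet normal 0.665 0.042 -0.745
outer loop
vertex -2.343 2.273 -0.693
vertex -2.607 2.857 -0.896
vertex -2.105 2.853 -0.448
endloop
endfacet
facet normal 0.916 0.136 0.378
outer loop
vertex -2.196 2.328 -0.038
vertex -2.105 2.853 -0.448
vertex -2.371 2.946 0.163
endloop
endfacet
facet normal 0.226 -0.762 0.607
outer loop
vertex -2.755 2.007 -0.233
vertex -2.196 2.328 -0.038
vertex -2.773 2.423 0.296
endloop
endfacet
facet normal -0.635 -0.755 -0.162
outer loop
vertex -3.009 2.334 -0.763
vertex -2.755 2.007 -0.233
vertex -3.275 2.427 -0.152
endloop
endfacet
facet normal -0.477 0.147 -0.866
outer loop
vertex -2.607 2.857 -0.896
vertex -3.009 2.334 -0.763
vertex -3.184 2.952 -0.562
endloop
endfacet
facet normal 0.480 0.697 -0.532
outer loop
vertex -2.105 2.853 -0.448
vertex -2.607 2.857 -0.896
vertex -2.625 3.273 -0.367
endloop
endfacet

endsolid


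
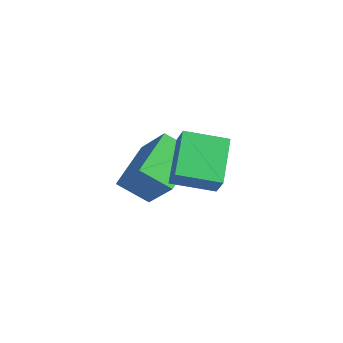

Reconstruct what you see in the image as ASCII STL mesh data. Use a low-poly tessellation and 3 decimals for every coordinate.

solid 
facet normal -0.527 -0.606 0.596
outer loop
vertex 1.402 -4.567 1.279
vertex 0.446 -2.826 2.202
vertex 0.045 -4.638 0.008
endloop
endfacet
facet normal 0.437 -0.795 -0.422
outer loop
vertex 0.814 -3.754 -0.862
vertex 1.402 -4.567 1.279
vertex 0.045 -4.638 0.008
endloop
endfacet
facet normal -0.527 -0.606 0.597
outer loop
vertex 0.045 -4.638 0.008
vertex 0.446 -2.826 2.202
vertex -0.911 -2.897 0.932
endloop
endfacet
facet normal -0.729 -0.038 -0.683
outer loop
vertex -0.911 -2.897 0.932
vertex 0.814 -3.754 -0.862
vertex 0.045 -4.638 0.008
endloop
endfacet
facet normal 0.729 0.038 0.683
outer loop
vertex 1.402 -4.567 1.279
vertex 1.215 -1.942 1.332
vertex 0.446 -2.826 2.202
endloop
endfacet
facet normal 0.436 -0.795 -0.422
outer loop
vertex 2.171 -3.683 0.408
vertex 1.402 -4.567 1.279
vertex 0.814 -3.754 -0.862
endloop
endfacet
facet normal 0.730 0.038 0.683
outer loop
vertex 2.171 -3.683 0.408
vertex 1.215 -1.942 1.332
vertex 1.402 -4.567 1.279
endloop
endfacet
facet normal -0.436 0.795 0.422
outer loop
vertex 0.446 -2.826 2.202
vertex 1.215 -1.942 1.332
vertex -0.911 -2.897 0.932
endloop
endfacet
facet normal -0.729 -0.038 -0.683
outer loop
vertex -0.142 -2.013 0.061
vertex 0.814 -3.754 -0.862
vertex -0.911 -2.897 0.932
endloop
endfacet
facet normal -0.436 0.795 0.422
outer loop
vertex -0.911 -2.897 0.932
vertex 1.215 -1.942 1.332
vertex -0.142 -2.013 0.061
endloop
endfacet
facet normal 0.527 0.606 -0.597
outer loop
vertex -0.142 -2.013 0.061
vertex 2.171 -3.683 0.408
vertex 0.814 -3.754 -0.862
endloop
endfacet
facet normal 0.527 0.606 -0.596
outer loop
vertex 1.215 -1.942 1.332
vertex 2.171 -3.683 0.408
vertex -0.142 -2.013 0.061
endloop
endfacet
facet normal -0.574 0.561 0.596
outer loop
vertex 2.841 -3.71 3.582
vertex 3.72 -2.356 3.154
vertex 2.239 -3.55 2.851
endloop
endfacet
facet normal -0.527 -0.811 0.256
outer loop
vertex 3.44 -4.724 1.606
vertex 2.841 -3.71 3.582
vertex 2.239 -3.55 2.851
endloop
endfacet
facet normal -0.575 0.562 0.595
outer loop
vertex 2.239 -3.55 2.851
vertex 3.72 -2.356 3.154
vertex 3.118 -2.197 2.423
endloop
endfacet
facet normal -0.627 0.166 -0.761
outer loop
vertex 3.118 -2.197 2.423
vertex 3.44 -4.724 1.606
vertex 2.239 -3.55 2.851
endloop
endfacet
facet normal 0.627 -0.166 0.761
outer loop
vertex 2.841 -3.71 3.582
vertex 4.921 -3.53 1.909
vertex 3.72 -2.356 3.154
endloop
endfacet
facet normal -0.526 -0.811 0.257
outer loop
vertex 4.042 -4.883 2.337
vertex 2.841 -3.71 3.582
vertex 3.44 -4.724 1.606
endloop
endfacet
facet normal 0.627 -0.166 0.761
outer loop
vertex 4.042 -4.883 2.337
vertex 4.921 -3.53 1.909
vertex 2.841 -3.71 3.582
endloop
endfacet
facet normal 0.526 0.811 -0.257
outer loop
vertex 3.72 -2.356 3.154
vertex 4.921 -3.53 1.909
vertex 3.118 -2.197 2.423
endloop
endfacet
facet normal -0.627 0.166 -0.761
outer loop
vertex 4.319 -3.37 1.178
vertex 3.44 -4.724 1.606
vertex 3.118 -2.197 2.423
endloop
endfacet
facet normal 0.526 0.811 -0.256
outer loop
vertex 3.118 -2.197 2.423
vertex 4.921 -3.53 1.909
vertex 4.319 -3.37 1.178
endloop
endfacet
facet normal 0.575 -0.561 -0.595
outer loop
vertex 4.319 -3.37 1.178
vertex 4.042 -4.883 2.337
vertex 3.44 -4.724 1.606
endloop
endfacet
facet normal 0.574 -0.562 -0.596
outer loop
vertex 4.921 -3.53 1.909
vertex 4.042 -4.883 2.337
vertex 4.319 -3.37 1.178
endloop
endfacet

endsolid


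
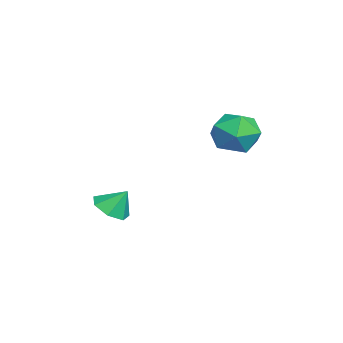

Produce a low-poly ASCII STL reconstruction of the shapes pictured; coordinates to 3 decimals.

solid 
facet normal -0.091 -0.574 -0.814
outer loop
vertex 2.858 -1.469 -4.476
vertex 1.934 -1.372 -4.441
vertex 2.556 -0.842 -4.884
endloop
endfacet
facet normal 0.814 0.537 0.223
outer loop
vertex 2.858 -1.469 -4.476
vertex 2.556 -0.842 -4.884
vertex 2.046 -0.668 -3.439
endloop
endfacet
facet normal -0.091 -0.573 -0.814
outer loop
vertex 2.556 -0.842 -4.884
vertex 1.934 -1.372 -4.441
vertex 1.785 -0.614 -4.958
endloop
endfacet
facet normal 0.285 0.958 -0.015
outer loop
vertex 2.556 -0.842 -4.884
vertex 1.785 -0.614 -4.958
vertex 2.046 -0.668 -3.439
endloop
endfacet
facet normal -0.091 -0.573 -0.814
outer loop
vertex 1.785 -0.614 -4.958
vertex 1.934 -1.372 -4.441
vertex 1.127 -0.957 -4.643
endloop
endfacet
facet normal -0.420 0.902 0.104
outer loop
vertex 1.785 -0.614 -4.958
vertex 1.127 -0.957 -4.643
vertex 2.046 -0.668 -3.439
endloop
endfacet
facet normal -0.091 -0.573 -0.814
outer loop
vertex 1.127 -0.957 -4.643
vertex 1.934 -1.372 -4.441
vertex 1.076 -1.614 -4.175
endloop
endfacet
facet normal -0.770 0.409 0.490
outer loop
vertex 1.127 -0.957 -4.643
vertex 1.076 -1.614 -4.175
vertex 2.046 -0.668 -3.439
endloop
endfacet
facet normal -0.091 -0.573 -0.814
outer loop
vertex 1.076 -1.614 -4.175
vertex 1.934 -1.372 -4.441
vertex 1.672 -2.088 -3.908
endloop
endfacet
facet normal -0.501 -0.150 0.852
outer loop
vertex 1.076 -1.614 -4.175
vertex 1.672 -2.088 -3.908
vertex 2.046 -0.668 -3.439
endloop
endfacet
facet normal -0.091 -0.573 -0.815
outer loop
vertex 1.672 -2.088 -3.908
vertex 1.934 -1.372 -4.441
vertex 2.465 -2.024 -4.042
endloop
endfacet
facet normal 0.183 -0.352 0.918
outer loop
vertex 1.672 -2.088 -3.908
vertex 2.465 -2.024 -4.042
vertex 2.046 -0.668 -3.439
endloop
endfacet
facet normal -0.091 -0.573 -0.815
outer loop
vertex 2.465 -2.024 -4.042
vertex 1.934 -1.372 -4.441
vertex 2.858 -1.469 -4.476
endloop
endfacet
facet normal 0.769 -0.046 0.638
outer loop
vertex 2.465 -2.024 -4.042
vertex 2.858 -1.469 -4.476
vertex 2.046 -0.668 -3.439
endloop
endfacet
facet normal -0.194 0.978 0.071
outer loop
vertex 2.286 4.608 -0.479
vertex 2.074 4.481 0.693
vertex 3.182 4.729 0.308
endloop
endfacet
facet normal 0.279 0.849 -0.448
outer loop
vertex 2.286 4.608 -0.479
vertex 3.182 4.729 0.308
vertex 3.36 4.131 -0.715
endloop
endfacet
facet normal -0.022 0.403 -0.915
outer loop
vertex 2.286 4.608 -0.479
vertex 3.36 4.131 -0.715
vertex 2.363 3.514 -0.963
endloop
endfacet
facet normal -0.682 0.255 -0.686
outer loop
vertex 2.286 4.608 -0.479
vertex 2.363 3.514 -0.963
vertex 1.568 3.73 -0.092
endloop
endfacet
facet normal -0.788 0.611 -0.076
outer loop
vertex 2.286 4.608 -0.479
vertex 1.568 3.73 -0.092
vertex 2.074 4.481 0.693
endloop
endfacet
facet normal 0.840 0.519 -0.157
outer loop
vertex 3.36 4.131 -0.715
vertex 3.182 4.729 0.308
vertex 3.812 3.71 0.312
endloop
endfacet
facet normal 0.074 0.728 0.682
outer loop
vertex 3.182 4.729 0.308
vertex 2.074 4.481 0.693
vertex 3.017 3.926 1.183
endloop
endfacet
facet normal -0.886 0.133 0.444
outer loop
vertex 2.074 4.481 0.693
vertex 1.568 3.73 -0.092
vertex 2.02 3.309 0.935
endloop
endfacet
facet normal -0.714 -0.444 -0.542
outer loop
vertex 1.568 3.73 -0.092
vertex 2.363 3.514 -0.963
vertex 2.198 2.711 -0.088
endloop
endfacet
facet normal 0.354 -0.205 -0.913
outer loop
vertex 2.363 3.514 -0.963
vertex 3.36 4.131 -0.715
vertex 3.306 2.959 -0.473
endloop
endfacet
facet normal 0.682 -0.255 0.686
outer loop
vertex 3.094 2.832 0.699
vertex 3.812 3.71 0.312
vertex 3.017 3.926 1.183
endloop
endfacet
facet normal 0.022 -0.403 0.915
outer loop
vertex 3.094 2.832 0.699
vertex 3.017 3.926 1.183
vertex 2.02 3.309 0.935
endloop
endfacet
facet normal -0.279 -0.849 0.448
outer loop
vertex 3.094 2.832 0.699
vertex 2.02 3.309 0.935
vertex 2.198 2.711 -0.088
endloop
endfacet
facet normal 0.194 -0.978 -0.071
outer loop
vertex 3.094 2.832 0.699
vertex 2.198 2.711 -0.088
vertex 3.306 2.959 -0.473
endloop
endfacet
facet normal 0.788 -0.611 0.076
outer loop
vertex 3.094 2.832 0.699
vertex 3.306 2.959 -0.473
vertex 3.812 3.71 0.312
endloop
endfacet
facet normal 0.714 0.444 0.542
outer loop
vertex 3.017 3.926 1.183
vertex 3.812 3.71 0.312
vertex 3.182 4.729 0.308
endloop
endfacet
facet normal -0.354 0.205 0.913
outer loop
vertex 2.02 3.309 0.935
vertex 3.017 3.926 1.183
vertex 2.074 4.481 0.693
endloop
endfacet
facet normal -0.840 -0.519 0.157
outer loop
vertex 2.198 2.711 -0.088
vertex 2.02 3.309 0.935
vertex 1.568 3.73 -0.092
endloop
endfacet
facet normal -0.074 -0.728 -0.682
outer loop
vertex 3.306 2.959 -0.473
vertex 2.198 2.711 -0.088
vertex 2.363 3.514 -0.963
endloop
endfacet
facet normal 0.886 -0.133 -0.444
outer loop
vertex 3.812 3.71 0.312
vertex 3.306 2.959 -0.473
vertex 3.36 4.131 -0.715
endloop
endfacet

endsolid


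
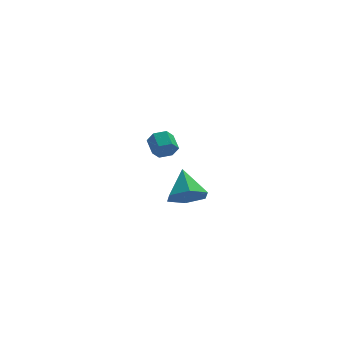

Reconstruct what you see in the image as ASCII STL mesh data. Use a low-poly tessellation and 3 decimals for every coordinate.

solid 
facet normal 0.180 -0.894 -0.410
outer loop
vertex -1.147 2.863 -0.742
vertex -1.499 2.573 -0.265
vertex -1.795 2.769 -0.822
endloop
endfacet
facet normal 0.050 0.425 -0.904
outer loop
vertex -1.147 2.863 -0.742
vertex -1.795 2.769 -0.822
vertex -1.328 3.757 -0.332
endloop
endfacet
facet normal 0.049 0.425 -0.904
outer loop
vertex -1.328 3.757 -0.332
vertex -1.795 2.769 -0.822
vertex -1.977 3.662 -0.412
endloop
endfacet
facet normal -0.181 0.894 0.409
outer loop
vertex -1.328 3.757 -0.332
vertex -1.977 3.662 -0.412
vertex -1.681 3.467 0.145
endloop
endfacet
facet normal 0.181 -0.893 -0.411
outer loop
vertex -1.795 2.769 -0.822
vertex -1.499 2.573 -0.265
vertex -2.148 2.478 -0.345
endloop
endfacet
facet normal -0.826 0.088 -0.557
outer loop
vertex -1.795 2.769 -0.822
vertex -2.148 2.478 -0.345
vertex -1.977 3.662 -0.412
endloop
endfacet
facet normal -0.826 0.088 -0.556
outer loop
vertex -1.977 3.662 -0.412
vertex -2.148 2.478 -0.345
vertex -2.329 3.372 0.065
endloop
endfacet
facet normal -0.182 0.894 0.410
outer loop
vertex -1.977 3.662 -0.412
vertex -2.329 3.372 0.065
vertex -1.681 3.467 0.145
endloop
endfacet
facet normal 0.181 -0.894 -0.409
outer loop
vertex -2.148 2.478 -0.345
vertex -1.499 2.573 -0.265
vertex -1.852 2.283 0.212
endloop
endfacet
facet normal -0.875 -0.337 0.347
outer loop
vertex -2.148 2.478 -0.345
vertex -1.852 2.283 0.212
vertex -2.329 3.372 0.065
endloop
endfacet
facet normal -0.875 -0.337 0.347
outer loop
vertex -2.329 3.372 0.065
vertex -1.852 2.283 0.212
vertex -2.033 3.177 0.622
endloop
endfacet
facet normal -0.182 0.894 0.410
outer loop
vertex -2.329 3.372 0.065
vertex -2.033 3.177 0.622
vertex -1.681 3.467 0.145
endloop
endfacet
facet normal 0.181 -0.894 -0.409
outer loop
vertex -1.852 2.283 0.212
vertex -1.499 2.573 -0.265
vertex -1.203 2.378 0.292
endloop
endfacet
facet normal -0.049 -0.425 0.904
outer loop
vertex -1.852 2.283 0.212
vertex -1.203 2.378 0.292
vertex -2.033 3.177 0.622
endloop
endfacet
facet normal -0.050 -0.425 0.904
outer loop
vertex -2.033 3.177 0.622
vertex -1.203 2.378 0.292
vertex -1.385 3.271 0.702
endloop
endfacet
facet normal -0.180 0.894 0.410
outer loop
vertex -2.033 3.177 0.622
vertex -1.385 3.271 0.702
vertex -1.681 3.467 0.145
endloop
endfacet
facet normal 0.182 -0.894 -0.410
outer loop
vertex -1.203 2.378 0.292
vertex -1.499 2.573 -0.265
vertex -0.851 2.668 -0.185
endloop
endfacet
facet normal 0.826 -0.087 0.557
outer loop
vertex -1.203 2.378 0.292
vertex -0.851 2.668 -0.185
vertex -1.385 3.271 0.702
endloop
endfacet
facet normal 0.826 -0.088 0.557
outer loop
vertex -1.385 3.271 0.702
vertex -0.851 2.668 -0.185
vertex -1.032 3.562 0.225
endloop
endfacet
facet normal -0.181 0.893 0.411
outer loop
vertex -1.385 3.271 0.702
vertex -1.032 3.562 0.225
vertex -1.681 3.467 0.145
endloop
endfacet
facet normal 0.182 -0.894 -0.410
outer loop
vertex -0.851 2.668 -0.185
vertex -1.499 2.573 -0.265
vertex -1.147 2.863 -0.742
endloop
endfacet
facet normal 0.875 0.337 -0.347
outer loop
vertex -0.851 2.668 -0.185
vertex -1.147 2.863 -0.742
vertex -1.032 3.562 0.225
endloop
endfacet
facet normal 0.875 0.337 -0.347
outer loop
vertex -1.032 3.562 0.225
vertex -1.147 2.863 -0.742
vertex -1.328 3.757 -0.332
endloop
endfacet
facet normal -0.181 0.894 0.409
outer loop
vertex -1.032 3.562 0.225
vertex -1.328 3.757 -0.332
vertex -1.681 3.467 0.145
endloop
endfacet
facet normal 0.053 -0.767 -0.639
outer loop
vertex -0.263 -2.976 -0.378
vertex -1.115 -3.344 -0.007
vertex -1.14 -2.705 -0.776
endloop
endfacet
facet normal 0.401 0.869 -0.292
outer loop
vertex -0.263 -2.976 -0.378
vertex -1.14 -2.705 -0.776
vertex -1.205 -2.056 1.067
endloop
endfacet
facet normal 0.053 -0.767 -0.639
outer loop
vertex -1.14 -2.705 -0.776
vertex -1.115 -3.344 -0.007
vertex -1.992 -3.073 -0.405
endloop
endfacet
facet normal -0.487 0.819 -0.305
outer loop
vertex -1.14 -2.705 -0.776
vertex -1.992 -3.073 -0.405
vertex -1.205 -2.056 1.067
endloop
endfacet
facet normal 0.053 -0.767 -0.640
outer loop
vertex -1.992 -3.073 -0.405
vertex -1.115 -3.344 -0.007
vertex -1.968 -3.713 0.364
endloop
endfacet
facet normal -0.912 0.301 0.279
outer loop
vertex -1.992 -3.073 -0.405
vertex -1.968 -3.713 0.364
vertex -1.205 -2.056 1.067
endloop
endfacet
facet normal 0.053 -0.766 -0.640
outer loop
vertex -1.968 -3.713 0.364
vertex -1.115 -3.344 -0.007
vertex -1.091 -3.984 0.761
endloop
endfacet
facet normal -0.449 -0.166 0.878
outer loop
vertex -1.968 -3.713 0.364
vertex -1.091 -3.984 0.761
vertex -1.205 -2.056 1.067
endloop
endfacet
facet normal 0.053 -0.766 -0.640
outer loop
vertex -1.091 -3.984 0.761
vertex -1.115 -3.344 -0.007
vertex -0.239 -3.615 0.39
endloop
endfacet
facet normal 0.438 -0.116 0.891
outer loop
vertex -1.091 -3.984 0.761
vertex -0.239 -3.615 0.39
vertex -1.205 -2.056 1.067
endloop
endfacet
facet normal 0.053 -0.767 -0.640
outer loop
vertex -0.239 -3.615 0.39
vertex -1.115 -3.344 -0.007
vertex -0.263 -2.976 -0.378
endloop
endfacet
facet normal 0.863 0.401 0.307
outer loop
vertex -0.239 -3.615 0.39
vertex -0.263 -2.976 -0.378
vertex -1.205 -2.056 1.067
endloop
endfacet

endsolid


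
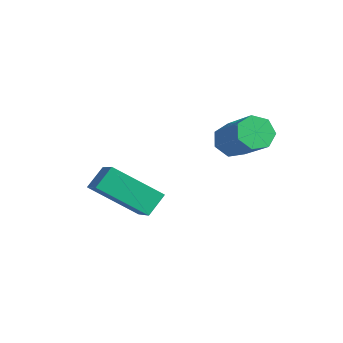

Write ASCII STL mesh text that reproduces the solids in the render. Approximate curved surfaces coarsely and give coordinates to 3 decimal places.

solid 
facet normal -0.747 0.150 -0.648
outer loop
vertex -1.363 3.551 -1.82
vertex -1.821 3.407 -1.325
vertex -1.55 4.018 -1.496
endloop
endfacet
facet normal 0.587 0.607 -0.536
outer loop
vertex -1.363 3.551 -1.82
vertex -1.55 4.018 -1.496
vertex 0.1 3.256 -0.55
endloop
endfacet
facet normal 0.587 0.607 -0.536
outer loop
vertex 0.1 3.256 -0.55
vertex -1.55 4.018 -1.496
vertex -0.087 3.723 -0.226
endloop
endfacet
facet normal 0.746 -0.151 0.648
outer loop
vertex 0.1 3.256 -0.55
vertex -0.087 3.723 -0.226
vertex -0.359 3.113 -0.055
endloop
endfacet
facet normal -0.746 0.149 -0.649
outer loop
vertex -1.55 4.018 -1.496
vertex -1.821 3.407 -1.325
vertex -1.942 4.026 -1.044
endloop
endfacet
facet normal 0.122 0.989 0.089
outer loop
vertex -1.55 4.018 -1.496
vertex -1.942 4.026 -1.044
vertex -0.087 3.723 -0.226
endloop
endfacet
facet normal 0.122 0.989 0.088
outer loop
vertex -0.087 3.723 -0.226
vertex -1.942 4.026 -1.044
vertex -0.479 3.731 0.227
endloop
endfacet
facet normal 0.746 -0.151 0.648
outer loop
vertex -0.087 3.723 -0.226
vertex -0.479 3.731 0.227
vertex -0.359 3.113 -0.055
endloop
endfacet
facet normal -0.746 0.149 -0.649
outer loop
vertex -1.942 4.026 -1.044
vertex -1.821 3.407 -1.325
vertex -2.243 3.568 -0.803
endloop
endfacet
facet normal -0.435 0.626 0.647
outer loop
vertex -1.942 4.026 -1.044
vertex -2.243 3.568 -0.803
vertex -0.479 3.731 0.227
endloop
endfacet
facet normal -0.435 0.626 0.647
outer loop
vertex -0.479 3.731 0.227
vertex -2.243 3.568 -0.803
vertex -0.78 3.273 0.468
endloop
endfacet
facet normal 0.747 -0.150 0.647
outer loop
vertex -0.479 3.731 0.227
vertex -0.78 3.273 0.468
vertex -0.359 3.113 -0.055
endloop
endfacet
facet normal -0.745 0.151 -0.649
outer loop
vertex -2.243 3.568 -0.803
vertex -1.821 3.407 -1.325
vertex -2.227 2.989 -0.956
endloop
endfacet
facet normal -0.665 -0.208 0.717
outer loop
vertex -2.243 3.568 -0.803
vertex -2.227 2.989 -0.956
vertex -0.78 3.273 0.468
endloop
endfacet
facet normal -0.665 -0.208 0.717
outer loop
vertex -0.78 3.273 0.468
vertex -2.227 2.989 -0.956
vertex -0.764 2.694 0.315
endloop
endfacet
facet normal 0.747 -0.150 0.647
outer loop
vertex -0.78 3.273 0.468
vertex -0.764 2.694 0.315
vertex -0.359 3.113 -0.055
endloop
endfacet
facet normal -0.745 0.151 -0.649
outer loop
vertex -2.227 2.989 -0.956
vertex -1.821 3.407 -1.325
vertex -1.905 2.725 -1.387
endloop
endfacet
facet normal -0.394 -0.885 0.248
outer loop
vertex -2.227 2.989 -0.956
vertex -1.905 2.725 -1.387
vertex -0.764 2.694 0.315
endloop
endfacet
facet normal -0.394 -0.885 0.248
outer loop
vertex -0.764 2.694 0.315
vertex -1.905 2.725 -1.387
vertex -0.443 2.43 -0.116
endloop
endfacet
facet normal 0.747 -0.150 0.648
outer loop
vertex -0.764 2.694 0.315
vertex -0.443 2.43 -0.116
vertex -0.359 3.113 -0.055
endloop
endfacet
facet normal -0.747 0.151 -0.647
outer loop
vertex -1.905 2.725 -1.387
vertex -1.821 3.407 -1.325
vertex -1.521 2.975 -1.772
endloop
endfacet
facet normal 0.174 -0.896 -0.408
outer loop
vertex -1.905 2.725 -1.387
vertex -1.521 2.975 -1.772
vertex -0.443 2.43 -0.116
endloop
endfacet
facet normal 0.175 -0.896 -0.409
outer loop
vertex -0.443 2.43 -0.116
vertex -1.521 2.975 -1.772
vertex -0.058 2.681 -0.501
endloop
endfacet
facet normal 0.746 -0.150 0.649
outer loop
vertex -0.443 2.43 -0.116
vertex -0.058 2.681 -0.501
vertex -0.359 3.113 -0.055
endloop
endfacet
facet normal -0.747 0.151 -0.647
outer loop
vertex -1.521 2.975 -1.772
vertex -1.821 3.407 -1.325
vertex -1.363 3.551 -1.82
endloop
endfacet
facet normal 0.611 -0.231 -0.757
outer loop
vertex -1.521 2.975 -1.772
vertex -1.363 3.551 -1.82
vertex -0.058 2.681 -0.501
endloop
endfacet
facet normal 0.610 -0.232 -0.757
outer loop
vertex -0.058 2.681 -0.501
vertex -1.363 3.551 -1.82
vertex 0.1 3.256 -0.55
endloop
endfacet
facet normal 0.746 -0.150 0.649
outer loop
vertex -0.058 2.681 -0.501
vertex 0.1 3.256 -0.55
vertex -0.359 3.113 -0.055
endloop
endfacet
facet normal -0.668 -0.526 0.527
outer loop
vertex -2.985 -0.625 -1.48
vertex -4.45 0.093 -2.62
vertex -2.879 -1.357 -2.077
endloop
endfacet
facet normal 0.736 -0.361 0.573
outer loop
vertex -1.53 -0.293 -3.14
vertex -2.985 -0.625 -1.48
vertex -2.879 -1.357 -2.077
endloop
endfacet
facet normal -0.668 -0.527 0.526
outer loop
vertex -2.879 -1.357 -2.077
vertex -4.45 0.093 -2.62
vertex -4.343 -0.639 -3.217
endloop
endfacet
facet normal 0.112 -0.770 -0.628
outer loop
vertex -4.343 -0.639 -3.217
vertex -1.53 -0.293 -3.14
vertex -2.879 -1.357 -2.077
endloop
endfacet
facet normal -0.112 0.770 0.629
outer loop
vertex -2.985 -0.625 -1.48
vertex -3.101 1.157 -3.683
vertex -4.45 0.093 -2.62
endloop
endfacet
facet normal 0.736 -0.360 0.573
outer loop
vertex -1.637 0.439 -2.543
vertex -2.985 -0.625 -1.48
vertex -1.53 -0.293 -3.14
endloop
endfacet
facet normal -0.112 0.770 0.629
outer loop
vertex -1.637 0.439 -2.543
vertex -3.101 1.157 -3.683
vertex -2.985 -0.625 -1.48
endloop
endfacet
facet normal -0.736 0.360 -0.573
outer loop
vertex -4.45 0.093 -2.62
vertex -3.101 1.157 -3.683
vertex -4.343 -0.639 -3.217
endloop
endfacet
facet normal 0.112 -0.770 -0.629
outer loop
vertex -2.995 0.425 -4.28
vertex -1.53 -0.293 -3.14
vertex -4.343 -0.639 -3.217
endloop
endfacet
facet normal -0.736 0.361 -0.573
outer loop
vertex -4.343 -0.639 -3.217
vertex -3.101 1.157 -3.683
vertex -2.995 0.425 -4.28
endloop
endfacet
facet normal 0.668 0.527 -0.526
outer loop
vertex -2.995 0.425 -4.28
vertex -1.637 0.439 -2.543
vertex -1.53 -0.293 -3.14
endloop
endfacet
facet normal 0.668 0.526 -0.526
outer loop
vertex -3.101 1.157 -3.683
vertex -1.637 0.439 -2.543
vertex -2.995 0.425 -4.28
endloop
endfacet

endsolid
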